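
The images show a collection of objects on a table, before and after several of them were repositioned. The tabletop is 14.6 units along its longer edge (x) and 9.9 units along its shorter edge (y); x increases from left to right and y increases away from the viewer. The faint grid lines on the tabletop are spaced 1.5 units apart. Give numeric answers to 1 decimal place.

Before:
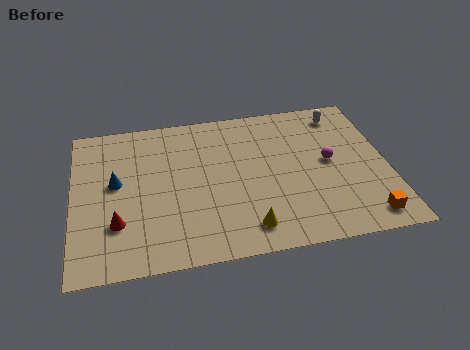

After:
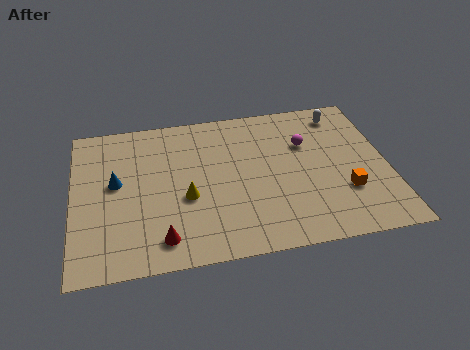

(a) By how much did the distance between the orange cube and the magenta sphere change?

-0.3

The distance was about 4.1 in the first image and 3.8 in the second, so they moved 0.3 units closer together.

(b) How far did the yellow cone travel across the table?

3.6

From (7.9, 1.6) to (5.2, 4.0), the yellow cone covered √(2.7² + 2.4²) ≈ 3.6 units.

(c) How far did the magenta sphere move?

1.7

The magenta sphere moved from about (11.9, 5.2) to (10.9, 6.6), a distance of √(1.0² + 1.4²) ≈ 1.7.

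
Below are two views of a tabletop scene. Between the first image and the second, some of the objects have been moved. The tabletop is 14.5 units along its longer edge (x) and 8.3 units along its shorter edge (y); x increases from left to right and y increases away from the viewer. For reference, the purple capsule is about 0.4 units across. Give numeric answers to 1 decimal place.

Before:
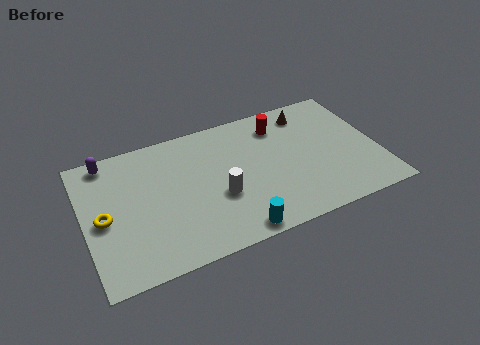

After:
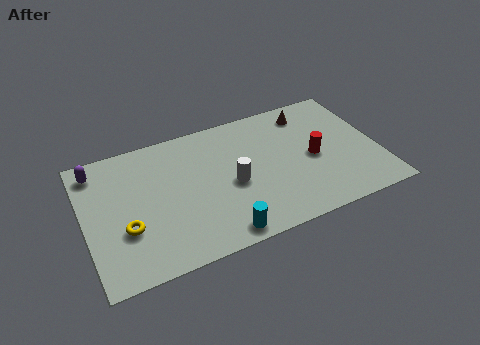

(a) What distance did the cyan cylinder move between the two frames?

0.7

The cyan cylinder moved from about (7.0, 0.8) to (6.3, 0.9), a distance of √(0.7² + 0.1²) ≈ 0.7.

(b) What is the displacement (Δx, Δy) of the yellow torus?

(1.0, -1.0)

The yellow torus started near (0.9, 3.9) and ended near (1.9, 2.9).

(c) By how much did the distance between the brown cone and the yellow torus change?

-0.6

Before: roughly 10.9 units apart; after: 10.3. That's 0.6 units closer together.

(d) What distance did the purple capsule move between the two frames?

0.7

The purple capsule moved from about (1.4, 7.4) to (0.8, 7.0), a distance of √(0.6² + 0.4²) ≈ 0.7.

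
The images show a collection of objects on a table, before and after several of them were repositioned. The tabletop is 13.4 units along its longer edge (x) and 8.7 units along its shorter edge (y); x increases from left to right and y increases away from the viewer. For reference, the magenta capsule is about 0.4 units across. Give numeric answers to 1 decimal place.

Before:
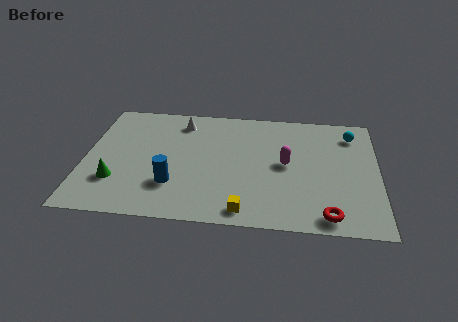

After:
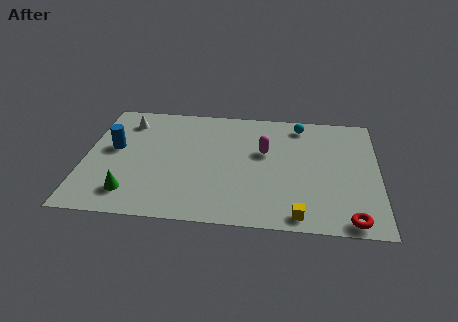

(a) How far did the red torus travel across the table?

1.0

The red torus was near (11.1, 1.0) before and (12.1, 0.8) after, so it travelled √(1.0² + 0.2²) ≈ 1.0 units.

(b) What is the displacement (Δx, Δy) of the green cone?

(0.7, -0.8)

The green cone started near (1.5, 2.5) and ended near (2.2, 1.7).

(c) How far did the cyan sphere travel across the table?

2.5

From (12.2, 7.0) to (9.8, 7.5), the cyan sphere covered √(2.4² + 0.5²) ≈ 2.5 units.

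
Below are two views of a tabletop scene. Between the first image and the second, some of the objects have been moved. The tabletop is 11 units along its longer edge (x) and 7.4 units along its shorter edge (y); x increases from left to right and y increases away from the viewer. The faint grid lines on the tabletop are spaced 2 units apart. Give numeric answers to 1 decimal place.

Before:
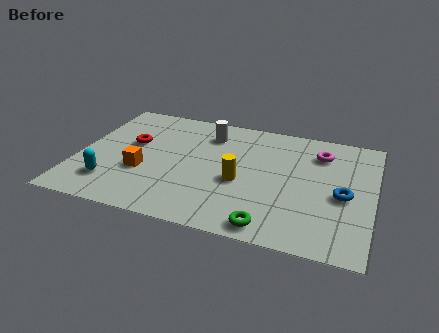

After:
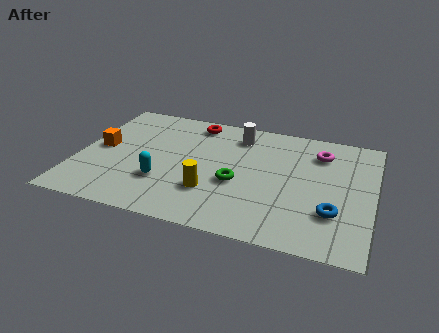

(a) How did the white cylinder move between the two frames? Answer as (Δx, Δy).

(1.1, 0.2)

The white cylinder started near (4.7, 5.8) and ended near (5.8, 6.0).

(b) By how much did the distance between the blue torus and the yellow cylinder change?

+0.7

Before: roughly 3.8 units apart; after: 4.5. That's 0.7 units further apart.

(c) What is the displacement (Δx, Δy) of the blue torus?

(-0.3, -1.1)

From the two frames, the blue torus sits at roughly (9.9, 3.3) before and (9.6, 2.2) after.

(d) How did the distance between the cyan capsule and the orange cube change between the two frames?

+1.4

Before: roughly 1.5 units apart; after: 2.9. That's 1.4 units further apart.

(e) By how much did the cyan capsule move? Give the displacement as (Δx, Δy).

(1.9, 0.6)

The cyan capsule was at about (1.4, 1.7) and moved to about (3.3, 2.3).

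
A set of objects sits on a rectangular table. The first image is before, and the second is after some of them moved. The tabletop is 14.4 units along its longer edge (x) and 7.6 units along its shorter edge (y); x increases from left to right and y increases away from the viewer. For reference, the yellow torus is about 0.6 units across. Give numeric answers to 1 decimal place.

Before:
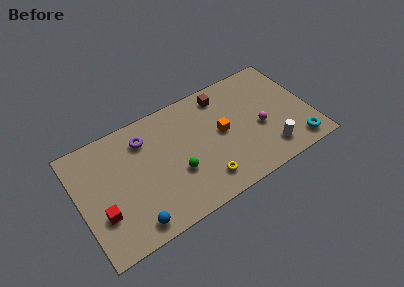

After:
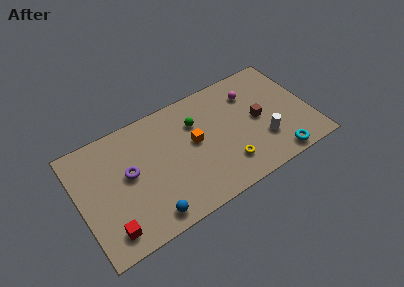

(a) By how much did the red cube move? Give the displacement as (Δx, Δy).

(0.3, -1.2)

From the two frames, the red cube sits at roughly (1.2, 2.5) before and (1.5, 1.3) after.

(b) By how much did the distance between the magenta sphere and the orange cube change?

+1.7

They were about 2.4 units apart before and 4.1 after — 1.7 units further apart.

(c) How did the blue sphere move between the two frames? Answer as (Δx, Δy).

(1.0, 0.0)

From the two frames, the blue sphere sits at roughly (2.9, 1.0) before and (3.9, 1.0) after.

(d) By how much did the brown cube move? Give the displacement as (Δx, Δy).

(1.9, -2.6)

From the two frames, the brown cube sits at roughly (9.3, 6.4) before and (11.2, 3.8) after.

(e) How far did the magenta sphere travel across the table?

2.5

The magenta sphere moved from about (11.2, 3.2) to (11.0, 5.7), a distance of √(0.2² + 2.5²) ≈ 2.5.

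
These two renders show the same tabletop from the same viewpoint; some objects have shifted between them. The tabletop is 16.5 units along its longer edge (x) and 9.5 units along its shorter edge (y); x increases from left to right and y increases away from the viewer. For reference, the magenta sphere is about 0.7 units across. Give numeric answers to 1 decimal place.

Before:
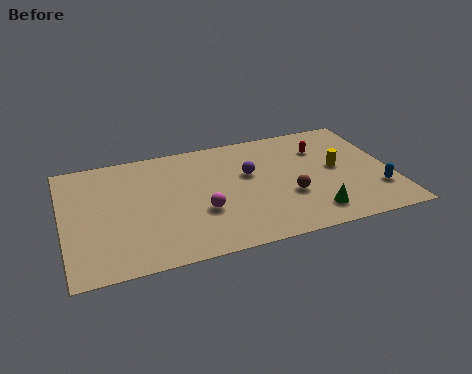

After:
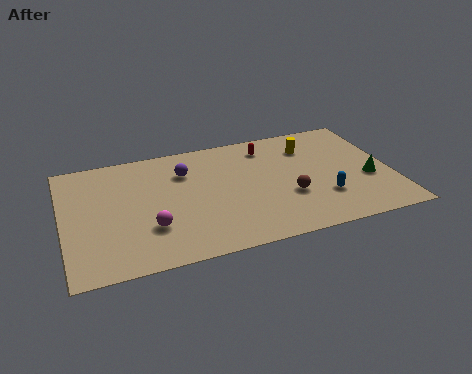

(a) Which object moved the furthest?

the green cone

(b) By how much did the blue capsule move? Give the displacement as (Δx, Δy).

(-2.7, 0.2)

The blue capsule started near (15.6, 2.6) and ended near (12.9, 2.8).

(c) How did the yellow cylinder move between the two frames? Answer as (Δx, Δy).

(-1.2, 2.2)

From the two frames, the yellow cylinder sits at roughly (13.8, 5.0) before and (12.6, 7.2) after.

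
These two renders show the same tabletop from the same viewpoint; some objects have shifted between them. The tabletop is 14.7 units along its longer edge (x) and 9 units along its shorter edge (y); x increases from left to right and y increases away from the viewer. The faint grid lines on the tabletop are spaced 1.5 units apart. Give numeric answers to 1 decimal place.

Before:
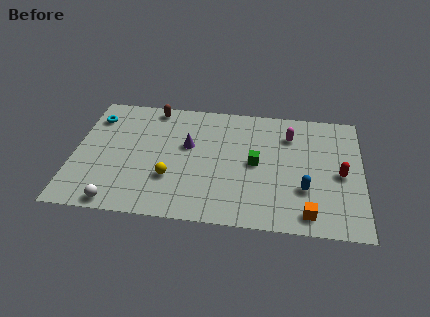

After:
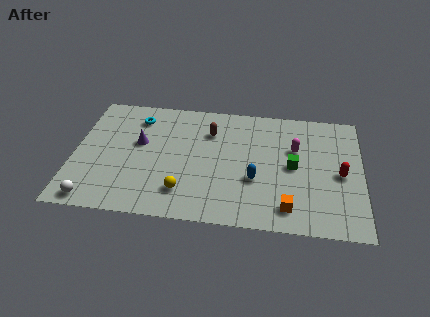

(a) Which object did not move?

the red capsule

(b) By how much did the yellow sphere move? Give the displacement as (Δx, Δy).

(0.7, -0.9)

From the two frames, the yellow sphere sits at roughly (5.0, 2.9) before and (5.7, 2.0) after.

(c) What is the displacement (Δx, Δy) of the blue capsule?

(-2.5, 0.4)

From the two frames, the blue capsule sits at roughly (11.8, 2.9) before and (9.3, 3.3) after.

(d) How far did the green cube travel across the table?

1.9

The green cube moved from about (9.3, 4.5) to (11.2, 4.5), a distance of √(1.9² + 0.0²) ≈ 1.9.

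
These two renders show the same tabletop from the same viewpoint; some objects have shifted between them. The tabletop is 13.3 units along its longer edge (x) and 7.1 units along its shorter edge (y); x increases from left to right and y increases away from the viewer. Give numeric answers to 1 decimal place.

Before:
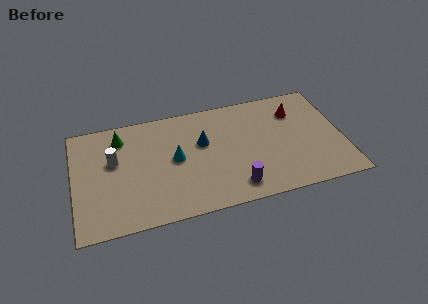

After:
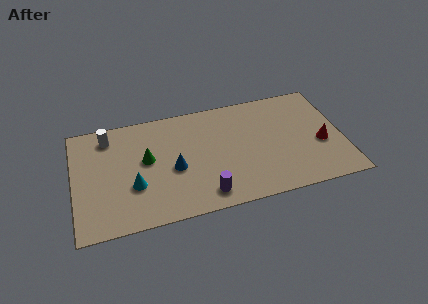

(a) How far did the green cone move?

2.1

The green cone moved from about (2.4, 5.7) to (3.6, 4.0), a distance of √(1.2² + 1.7²) ≈ 2.1.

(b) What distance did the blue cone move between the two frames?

2.0

The blue cone was near (6.4, 4.4) before and (4.9, 3.1) after, so it travelled √(1.5² + 1.3²) ≈ 2.0 units.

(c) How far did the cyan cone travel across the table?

2.4

The cyan cone moved from about (5.0, 3.7) to (2.9, 2.5), a distance of √(2.1² + 1.2²) ≈ 2.4.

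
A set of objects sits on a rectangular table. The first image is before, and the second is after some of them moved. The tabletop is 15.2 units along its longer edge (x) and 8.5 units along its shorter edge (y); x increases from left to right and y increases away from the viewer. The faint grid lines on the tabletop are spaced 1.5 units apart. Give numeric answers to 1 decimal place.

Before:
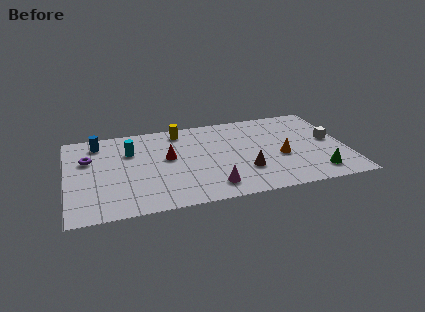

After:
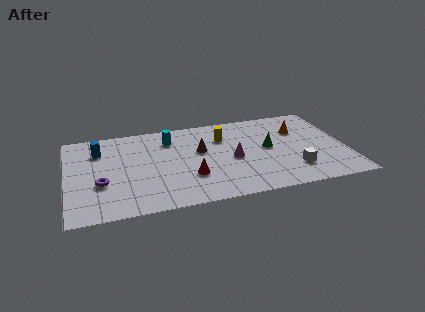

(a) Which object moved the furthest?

the green cone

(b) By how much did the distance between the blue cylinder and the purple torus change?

+1.6

Before: roughly 1.6 units apart; after: 3.2. That's 1.6 units further apart.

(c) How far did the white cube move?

3.3

From (14.4, 4.5) to (12.2, 2.1), the white cube covered √(2.2² + 2.4²) ≈ 3.3 units.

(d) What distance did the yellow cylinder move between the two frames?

2.6

The yellow cylinder was near (6.3, 7.3) before and (8.6, 6.1) after, so it travelled √(2.3² + 1.2²) ≈ 2.6 units.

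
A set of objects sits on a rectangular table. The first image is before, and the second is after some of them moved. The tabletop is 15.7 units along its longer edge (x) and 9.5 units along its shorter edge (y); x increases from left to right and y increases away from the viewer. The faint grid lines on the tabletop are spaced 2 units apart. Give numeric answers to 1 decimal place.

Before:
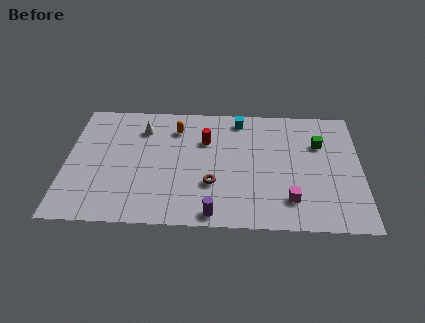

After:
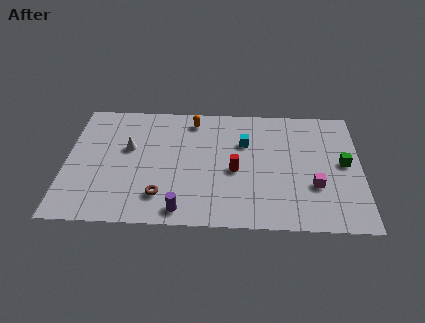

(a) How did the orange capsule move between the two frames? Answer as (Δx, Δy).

(0.9, 0.7)

The orange capsule started near (5.8, 7.4) and ended near (6.7, 8.1).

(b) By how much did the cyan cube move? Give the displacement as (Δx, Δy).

(0.3, -1.9)

From the two frames, the cyan cube sits at roughly (9.2, 8.3) before and (9.5, 6.4) after.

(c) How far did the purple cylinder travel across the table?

1.7

The purple cylinder moved from about (7.9, 0.9) to (6.2, 1.1), a distance of √(1.7² + 0.2²) ≈ 1.7.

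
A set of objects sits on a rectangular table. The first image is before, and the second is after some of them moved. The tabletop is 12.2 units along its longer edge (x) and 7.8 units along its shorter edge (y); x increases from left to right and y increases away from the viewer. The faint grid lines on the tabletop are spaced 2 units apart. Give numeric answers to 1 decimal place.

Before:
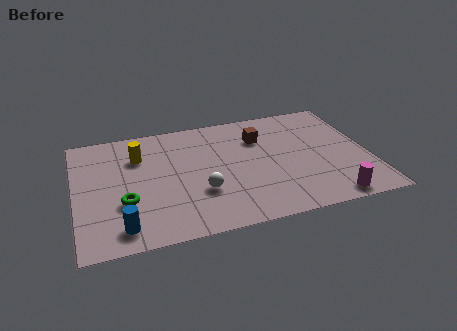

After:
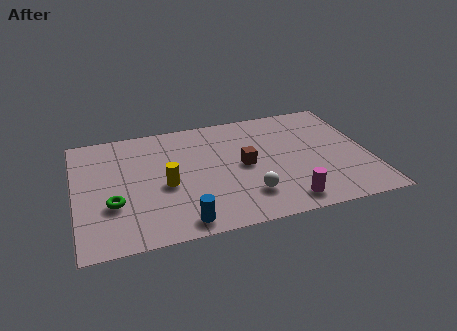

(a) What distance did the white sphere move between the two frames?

2.0

From (5.1, 2.6) to (7.0, 1.9), the white sphere covered √(1.9² + 0.7²) ≈ 2.0 units.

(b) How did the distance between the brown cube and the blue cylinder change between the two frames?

-3.3

They were about 7.4 units apart before and 4.1 after — 3.3 units closer together.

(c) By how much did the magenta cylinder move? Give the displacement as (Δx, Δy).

(-1.8, 0.3)

The magenta cylinder was at about (10.3, 0.8) and moved to about (8.5, 1.1).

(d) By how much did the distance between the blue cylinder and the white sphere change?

-0.6

The distance was about 3.6 in the first image and 3.0 in the second, so they moved 0.6 units closer together.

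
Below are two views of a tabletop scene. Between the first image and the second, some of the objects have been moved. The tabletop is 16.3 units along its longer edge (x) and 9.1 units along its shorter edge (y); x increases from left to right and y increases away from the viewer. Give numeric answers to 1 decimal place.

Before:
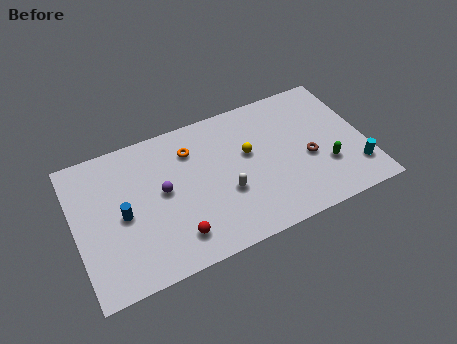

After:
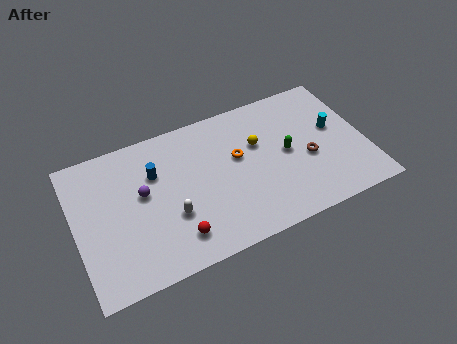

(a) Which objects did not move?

the brown torus and the red sphere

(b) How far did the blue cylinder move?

2.8

From (2.6, 4.3) to (4.6, 6.2), the blue cylinder covered √(2.0² + 1.9²) ≈ 2.8 units.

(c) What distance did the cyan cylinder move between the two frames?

3.2

The cyan cylinder moved from about (15.5, 2.1) to (14.7, 5.2), a distance of √(0.8² + 3.1²) ≈ 3.2.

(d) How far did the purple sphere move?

1.1

From (4.9, 4.9) to (3.8, 5.2), the purple sphere covered √(1.1² + 0.3²) ≈ 1.1 units.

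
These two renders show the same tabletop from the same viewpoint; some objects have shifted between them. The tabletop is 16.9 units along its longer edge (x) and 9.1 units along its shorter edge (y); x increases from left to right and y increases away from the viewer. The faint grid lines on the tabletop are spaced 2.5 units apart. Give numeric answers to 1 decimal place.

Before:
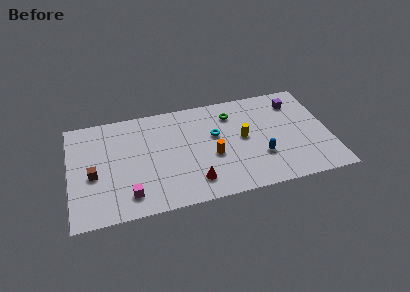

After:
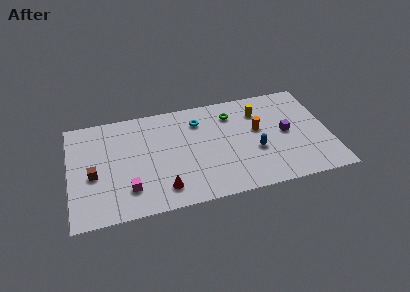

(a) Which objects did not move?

the brown cube and the green torus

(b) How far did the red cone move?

2.0

The red cone was near (7.9, 1.8) before and (5.9, 1.7) after, so it travelled √(2.0² + 0.1²) ≈ 2.0 units.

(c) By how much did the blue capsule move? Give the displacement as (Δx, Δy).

(-0.3, 0.6)

The blue capsule started near (12.3, 2.9) and ended near (12.0, 3.5).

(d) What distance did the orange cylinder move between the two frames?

3.5

The orange cylinder was near (9.2, 3.7) before and (12.3, 5.3) after, so it travelled √(3.1² + 1.6²) ≈ 3.5 units.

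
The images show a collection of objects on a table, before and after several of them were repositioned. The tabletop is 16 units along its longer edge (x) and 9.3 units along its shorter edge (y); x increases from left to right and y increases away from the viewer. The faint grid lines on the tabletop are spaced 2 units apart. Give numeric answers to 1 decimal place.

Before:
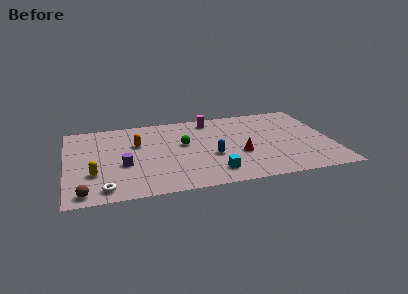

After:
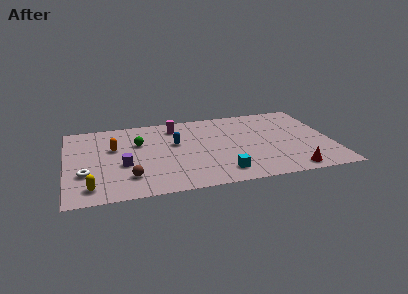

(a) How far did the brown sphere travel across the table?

3.0

From (1.0, 1.0) to (3.7, 2.2), the brown sphere covered √(2.7² + 1.2²) ≈ 3.0 units.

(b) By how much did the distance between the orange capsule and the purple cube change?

-0.3

Before: roughly 2.5 units apart; after: 2.2. That's 0.3 units closer together.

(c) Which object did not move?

the purple cube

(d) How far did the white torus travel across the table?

2.2

From (2.2, 1.2) to (1.1, 3.1), the white torus covered √(1.1² + 1.9²) ≈ 2.2 units.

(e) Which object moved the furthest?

the red cone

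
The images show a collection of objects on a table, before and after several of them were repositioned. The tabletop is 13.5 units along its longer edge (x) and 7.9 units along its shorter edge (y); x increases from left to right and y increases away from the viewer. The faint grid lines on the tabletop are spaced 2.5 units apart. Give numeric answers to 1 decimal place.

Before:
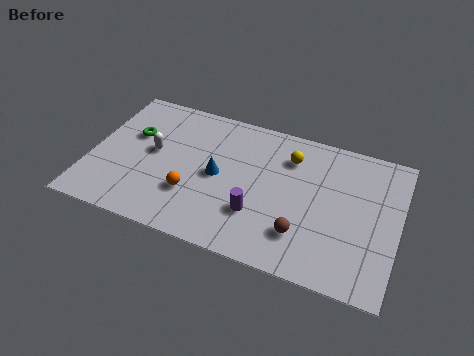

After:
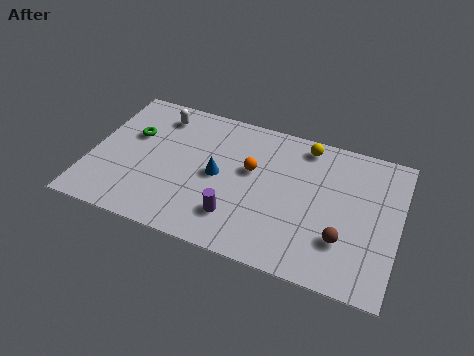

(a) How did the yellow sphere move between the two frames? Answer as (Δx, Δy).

(0.6, 0.9)

From the two frames, the yellow sphere sits at roughly (8.6, 6.0) before and (9.2, 6.9) after.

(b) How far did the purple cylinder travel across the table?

1.0

From (7.5, 2.4) to (6.6, 1.9), the purple cylinder covered √(0.9² + 0.5²) ≈ 1.0 units.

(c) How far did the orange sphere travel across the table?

3.3

The orange sphere moved from about (4.6, 2.5) to (7.0, 4.7), a distance of √(2.4² + 2.2²) ≈ 3.3.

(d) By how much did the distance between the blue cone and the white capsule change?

+1.0

They were about 2.9 units apart before and 3.9 after — 1.0 units further apart.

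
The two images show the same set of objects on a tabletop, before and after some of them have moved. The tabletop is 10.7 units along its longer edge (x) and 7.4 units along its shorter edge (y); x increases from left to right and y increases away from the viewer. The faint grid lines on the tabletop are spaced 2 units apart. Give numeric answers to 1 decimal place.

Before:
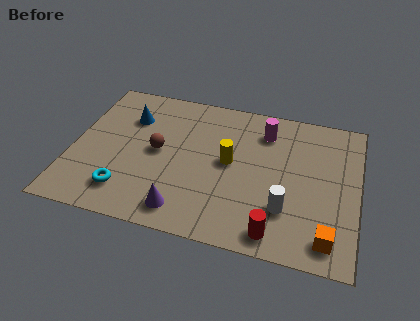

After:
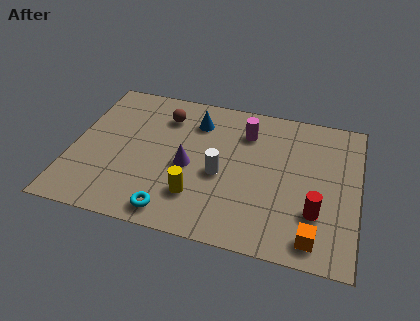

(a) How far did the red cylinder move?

1.9

The red cylinder moved from about (7.8, 0.9) to (9.2, 2.2), a distance of √(1.4² + 1.3²) ≈ 1.9.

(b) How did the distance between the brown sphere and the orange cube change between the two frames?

+0.5

The distance was about 7.0 in the first image and 7.5 in the second, so they moved 0.5 units further apart.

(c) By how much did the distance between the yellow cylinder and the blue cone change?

-0.3

Before: roughly 4.1 units apart; after: 3.8. That's 0.3 units closer together.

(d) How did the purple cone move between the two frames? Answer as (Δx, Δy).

(0.0, 2.2)

The purple cone started near (4.4, 1.1) and ended near (4.4, 3.3).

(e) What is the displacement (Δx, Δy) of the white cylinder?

(-2.5, 1.1)

The white cylinder was at about (8.1, 2.1) and moved to about (5.6, 3.2).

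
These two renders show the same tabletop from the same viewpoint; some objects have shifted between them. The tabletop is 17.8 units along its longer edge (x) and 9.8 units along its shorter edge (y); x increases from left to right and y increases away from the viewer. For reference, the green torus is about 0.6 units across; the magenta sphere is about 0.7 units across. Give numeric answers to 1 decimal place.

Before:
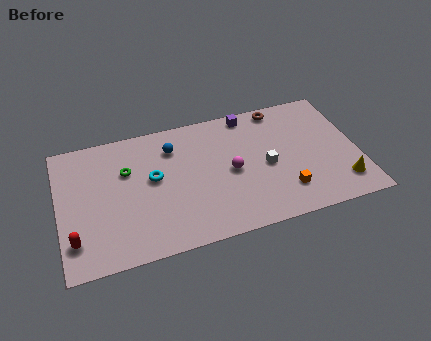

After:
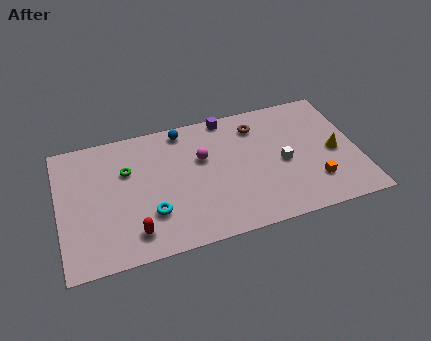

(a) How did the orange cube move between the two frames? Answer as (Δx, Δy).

(1.8, 0.2)

From the two frames, the orange cube sits at roughly (13.2, 2.3) before and (15.0, 2.5) after.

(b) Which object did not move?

the green torus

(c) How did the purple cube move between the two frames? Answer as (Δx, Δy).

(-1.3, 0.2)

The purple cube was at about (11.6, 8.8) and moved to about (10.3, 9.0).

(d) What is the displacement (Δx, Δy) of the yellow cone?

(-0.2, 2.5)

The yellow cone started near (16.6, 2.0) and ended near (16.4, 4.5).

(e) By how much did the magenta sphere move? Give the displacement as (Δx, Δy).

(-1.6, 1.5)

The magenta sphere was at about (10.2, 4.7) and moved to about (8.6, 6.2).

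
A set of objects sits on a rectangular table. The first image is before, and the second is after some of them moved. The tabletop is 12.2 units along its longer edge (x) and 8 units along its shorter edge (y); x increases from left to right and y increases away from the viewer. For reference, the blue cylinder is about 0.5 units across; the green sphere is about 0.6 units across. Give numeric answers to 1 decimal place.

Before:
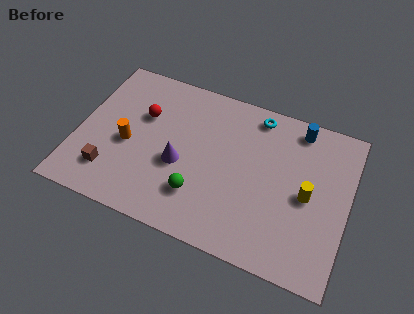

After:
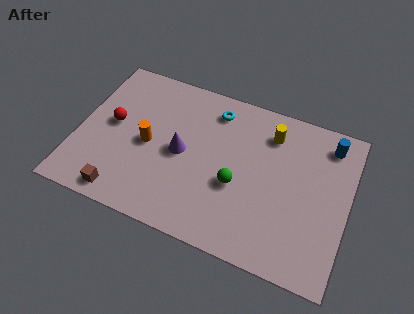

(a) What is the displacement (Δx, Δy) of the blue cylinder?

(1.4, -0.3)

From the two frames, the blue cylinder sits at roughly (9.7, 7.0) before and (11.1, 6.7) after.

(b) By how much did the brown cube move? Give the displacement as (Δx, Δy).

(0.7, -0.9)

The brown cube started near (1.7, 1.8) and ended near (2.4, 0.9).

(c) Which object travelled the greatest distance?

the yellow cylinder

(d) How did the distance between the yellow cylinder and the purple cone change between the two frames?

-1.2

Before: roughly 5.7 units apart; after: 4.5. That's 1.2 units closer together.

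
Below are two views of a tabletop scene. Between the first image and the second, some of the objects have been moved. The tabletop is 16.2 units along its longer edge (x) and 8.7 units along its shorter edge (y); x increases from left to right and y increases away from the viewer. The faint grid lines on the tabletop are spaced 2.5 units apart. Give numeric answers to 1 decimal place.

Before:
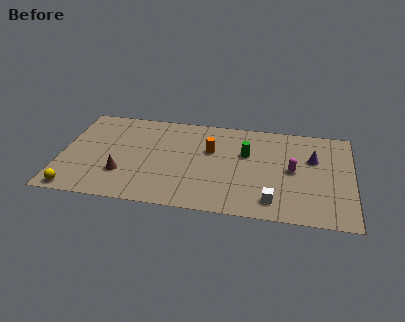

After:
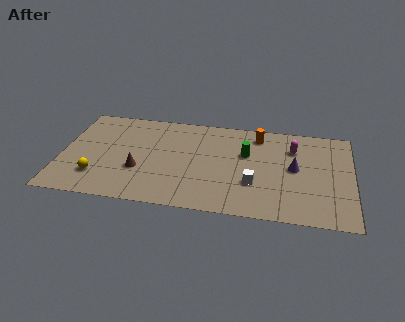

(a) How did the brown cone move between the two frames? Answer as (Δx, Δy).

(0.9, 0.5)

The brown cone started near (3.5, 2.6) and ended near (4.4, 3.1).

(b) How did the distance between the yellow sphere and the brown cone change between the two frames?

-0.6

They were about 3.1 units apart before and 2.5 after — 0.6 units closer together.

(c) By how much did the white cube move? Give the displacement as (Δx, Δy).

(-1.1, 1.4)

From the two frames, the white cube sits at roughly (11.9, 1.5) before and (10.8, 2.9) after.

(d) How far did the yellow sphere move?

1.8

The yellow sphere moved from about (1.0, 0.8) to (2.1, 2.2), a distance of √(1.1² + 1.4²) ≈ 1.8.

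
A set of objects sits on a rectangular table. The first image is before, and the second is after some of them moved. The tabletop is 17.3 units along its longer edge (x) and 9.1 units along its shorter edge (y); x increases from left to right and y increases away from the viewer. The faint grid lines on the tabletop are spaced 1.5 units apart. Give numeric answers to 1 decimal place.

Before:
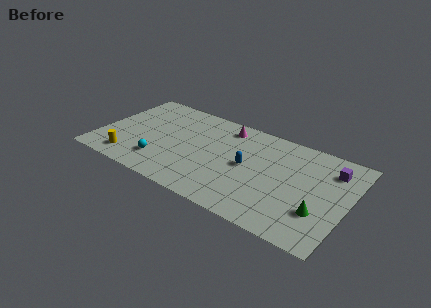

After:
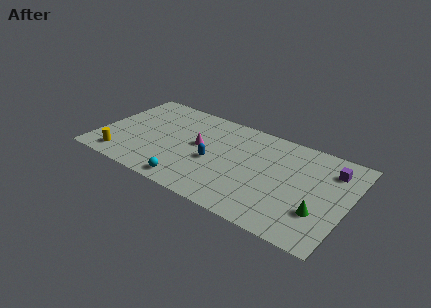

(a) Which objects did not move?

the purple cube and the green cone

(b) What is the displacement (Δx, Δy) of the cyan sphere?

(2.3, -1.1)

The cyan sphere was at about (4.6, 2.2) and moved to about (6.9, 1.1).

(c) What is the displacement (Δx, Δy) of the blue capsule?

(-2.3, -0.7)

The blue capsule was at about (10.4, 4.6) and moved to about (8.1, 3.9).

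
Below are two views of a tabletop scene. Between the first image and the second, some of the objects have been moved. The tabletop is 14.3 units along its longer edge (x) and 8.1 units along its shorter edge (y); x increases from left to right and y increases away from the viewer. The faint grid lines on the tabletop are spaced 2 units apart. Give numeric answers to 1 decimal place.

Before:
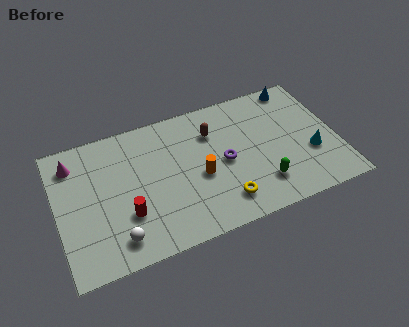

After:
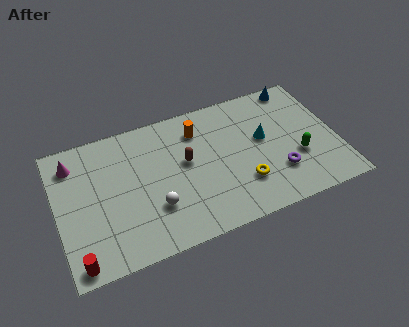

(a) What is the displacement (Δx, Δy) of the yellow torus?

(1.1, 0.7)

The yellow torus started near (8.2, 1.6) and ended near (9.3, 2.3).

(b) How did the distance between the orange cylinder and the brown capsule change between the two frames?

-0.7

They were about 2.6 units apart before and 1.9 after — 0.7 units closer together.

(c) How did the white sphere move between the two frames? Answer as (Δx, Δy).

(2.0, 1.1)

From the two frames, the white sphere sits at roughly (2.8, 1.4) before and (4.8, 2.5) after.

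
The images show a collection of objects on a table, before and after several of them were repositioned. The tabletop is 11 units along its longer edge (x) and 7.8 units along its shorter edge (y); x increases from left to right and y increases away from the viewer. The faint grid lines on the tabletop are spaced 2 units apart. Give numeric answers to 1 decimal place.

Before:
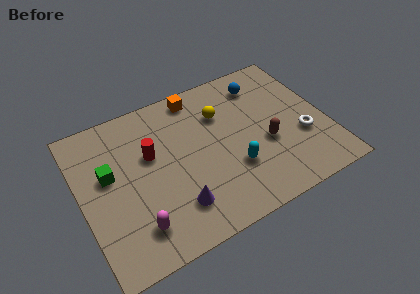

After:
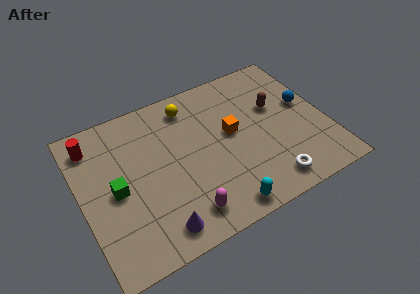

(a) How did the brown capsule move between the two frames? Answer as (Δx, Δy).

(0.7, 1.7)

From the two frames, the brown capsule sits at roughly (8.2, 3.1) before and (8.9, 4.8) after.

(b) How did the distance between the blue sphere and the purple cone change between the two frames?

+1.5

They were about 6.4 units apart before and 7.9 after — 1.5 units further apart.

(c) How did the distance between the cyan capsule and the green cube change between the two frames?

-0.5

The distance was about 5.7 in the first image and 5.2 in the second, so they moved 0.5 units closer together.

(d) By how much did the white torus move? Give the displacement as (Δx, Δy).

(-1.8, -1.7)

The white torus started near (9.8, 2.8) and ended near (8.0, 1.1).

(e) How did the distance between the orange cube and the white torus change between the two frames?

-2.5

Before: roughly 5.9 units apart; after: 3.4. That's 2.5 units closer together.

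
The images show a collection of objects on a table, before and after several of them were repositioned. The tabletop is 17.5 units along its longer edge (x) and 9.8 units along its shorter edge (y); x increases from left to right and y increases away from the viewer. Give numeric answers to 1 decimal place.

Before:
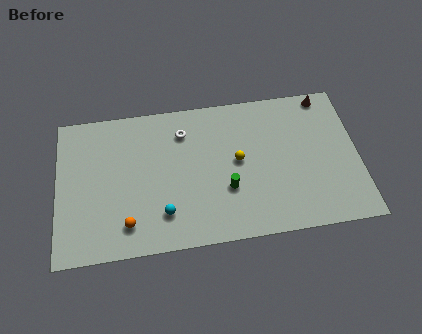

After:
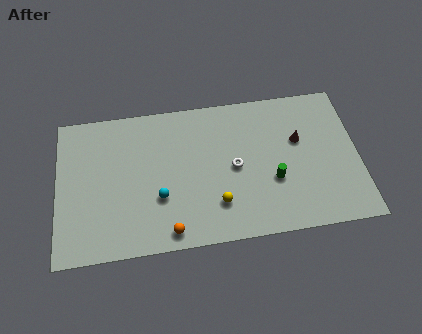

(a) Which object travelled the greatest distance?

the white torus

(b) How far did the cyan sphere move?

1.1

From (6.1, 2.3) to (5.9, 3.4), the cyan sphere covered √(0.2² + 1.1²) ≈ 1.1 units.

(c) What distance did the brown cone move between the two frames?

3.3

The brown cone moved from about (15.8, 8.9) to (14.1, 6.1), a distance of √(1.7² + 2.8²) ≈ 3.3.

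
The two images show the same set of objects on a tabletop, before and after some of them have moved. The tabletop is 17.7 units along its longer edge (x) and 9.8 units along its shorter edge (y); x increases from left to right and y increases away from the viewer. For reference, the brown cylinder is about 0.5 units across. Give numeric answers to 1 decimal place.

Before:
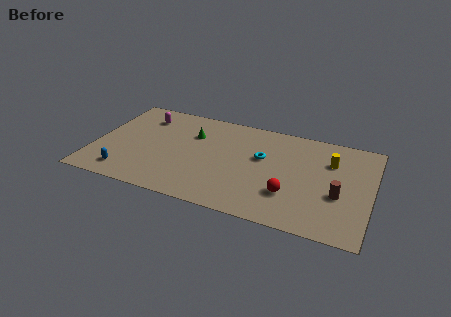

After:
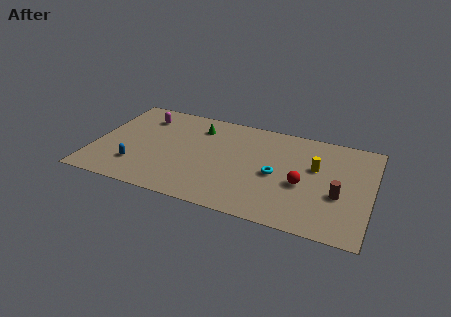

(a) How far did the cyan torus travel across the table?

1.7

The cyan torus moved from about (10.7, 5.9) to (11.7, 4.5), a distance of √(1.0² + 1.4²) ≈ 1.7.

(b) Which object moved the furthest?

the cyan torus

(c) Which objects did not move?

the magenta capsule and the brown cylinder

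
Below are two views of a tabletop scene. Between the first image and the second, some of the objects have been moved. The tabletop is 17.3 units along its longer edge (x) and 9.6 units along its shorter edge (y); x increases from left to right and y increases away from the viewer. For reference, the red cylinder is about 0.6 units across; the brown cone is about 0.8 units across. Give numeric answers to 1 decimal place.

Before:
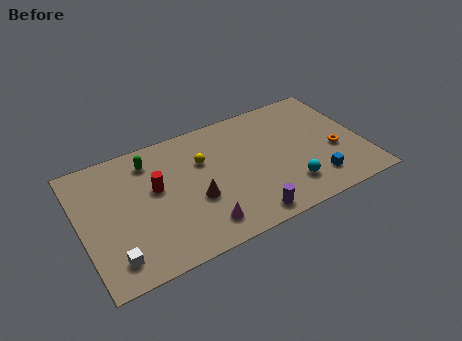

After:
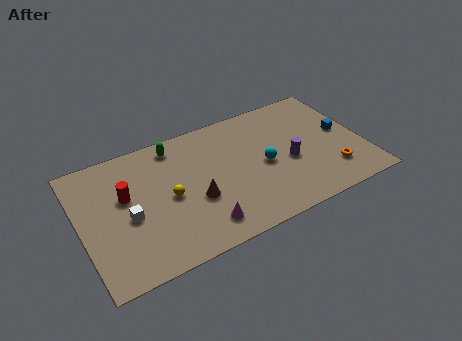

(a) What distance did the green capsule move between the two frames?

1.7

The green capsule was near (4.5, 7.8) before and (6.1, 8.3) after, so it travelled √(1.6² + 0.5²) ≈ 1.7 units.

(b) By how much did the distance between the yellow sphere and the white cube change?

-5.1

Before: roughly 7.6 units apart; after: 2.5. That's 5.1 units closer together.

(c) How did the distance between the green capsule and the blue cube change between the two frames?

-0.5

The distance was about 11.1 in the first image and 10.6 in the second, so they moved 0.5 units closer together.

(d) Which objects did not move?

the brown cone and the magenta cone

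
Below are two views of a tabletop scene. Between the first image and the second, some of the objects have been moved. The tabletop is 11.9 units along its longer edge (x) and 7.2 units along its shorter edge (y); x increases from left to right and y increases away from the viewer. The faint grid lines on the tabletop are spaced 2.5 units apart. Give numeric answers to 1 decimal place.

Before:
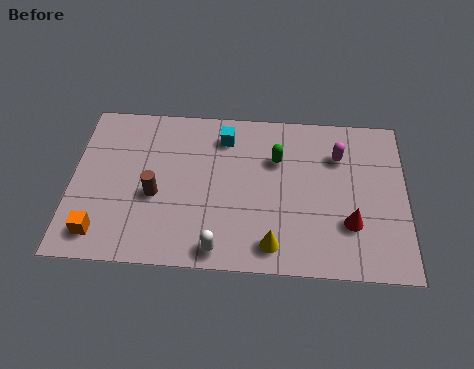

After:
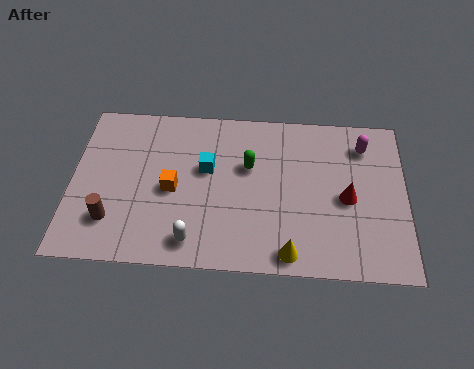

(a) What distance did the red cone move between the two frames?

1.1

From (9.9, 2.2) to (9.8, 3.3), the red cone covered √(0.1² + 1.1²) ≈ 1.1 units.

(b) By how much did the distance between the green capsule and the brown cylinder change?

+0.8

Before: roughly 4.7 units apart; after: 5.5. That's 0.8 units further apart.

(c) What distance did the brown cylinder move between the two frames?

1.9

From (3.0, 3.0) to (1.5, 1.8), the brown cylinder covered √(1.5² + 1.2²) ≈ 1.9 units.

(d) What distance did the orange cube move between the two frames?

3.3

The orange cube moved from about (1.1, 1.2) to (3.6, 3.3), a distance of √(2.5² + 2.1²) ≈ 3.3.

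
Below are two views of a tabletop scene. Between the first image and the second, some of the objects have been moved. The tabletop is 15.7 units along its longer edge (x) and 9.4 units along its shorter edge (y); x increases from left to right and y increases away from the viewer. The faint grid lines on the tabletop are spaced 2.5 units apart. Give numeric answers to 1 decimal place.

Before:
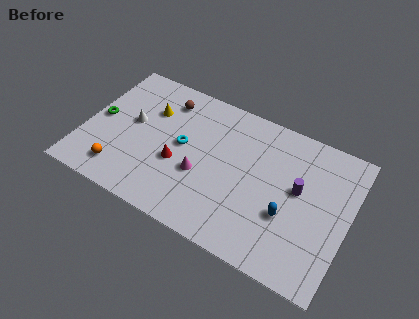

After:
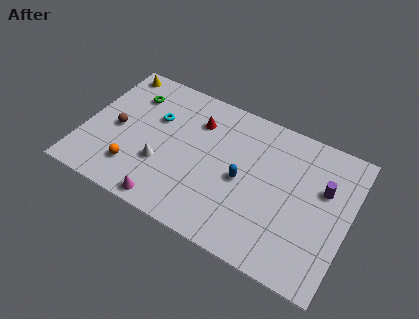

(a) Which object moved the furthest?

the brown sphere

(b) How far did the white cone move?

2.9

The white cone moved from about (2.7, 5.2) to (4.8, 3.2), a distance of √(2.1² + 2.0²) ≈ 2.9.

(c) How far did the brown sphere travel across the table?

4.1

The brown sphere moved from about (4.4, 7.6) to (1.9, 4.4), a distance of √(2.5² + 3.2²) ≈ 4.1.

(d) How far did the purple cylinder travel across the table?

1.6

The purple cylinder was near (12.7, 5.3) before and (14.1, 6.0) after, so it travelled √(1.4² + 0.7²) ≈ 1.6 units.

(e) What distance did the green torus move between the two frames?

2.9

The green torus moved from about (0.8, 4.7) to (2.4, 7.1), a distance of √(1.6² + 2.4²) ≈ 2.9.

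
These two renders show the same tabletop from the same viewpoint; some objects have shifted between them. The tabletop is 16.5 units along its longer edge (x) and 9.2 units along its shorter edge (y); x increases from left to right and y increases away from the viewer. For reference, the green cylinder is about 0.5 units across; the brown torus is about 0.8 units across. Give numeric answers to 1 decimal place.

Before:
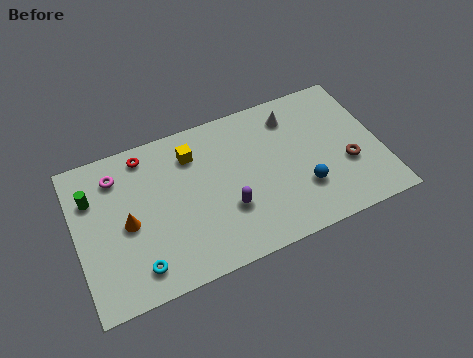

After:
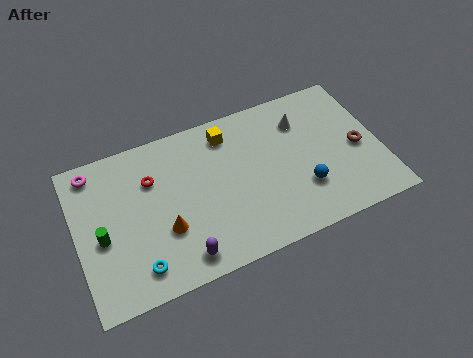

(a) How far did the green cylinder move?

2.5

From (1.0, 6.5) to (1.3, 4.0), the green cylinder covered √(0.3² + 2.5²) ≈ 2.5 units.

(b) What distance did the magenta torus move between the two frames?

1.4

The magenta torus moved from about (2.4, 7.3) to (1.2, 8.0), a distance of √(1.2² + 0.7²) ≈ 1.4.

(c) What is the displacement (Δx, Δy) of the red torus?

(0.2, -1.6)

The red torus was at about (4.0, 8.0) and moved to about (4.2, 6.4).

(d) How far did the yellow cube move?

2.1

From (6.5, 7.1) to (8.5, 7.6), the yellow cube covered √(2.0² + 0.5²) ≈ 2.1 units.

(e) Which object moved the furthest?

the purple capsule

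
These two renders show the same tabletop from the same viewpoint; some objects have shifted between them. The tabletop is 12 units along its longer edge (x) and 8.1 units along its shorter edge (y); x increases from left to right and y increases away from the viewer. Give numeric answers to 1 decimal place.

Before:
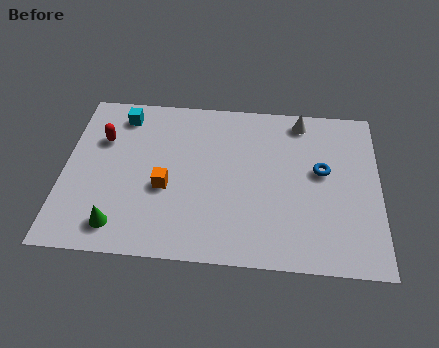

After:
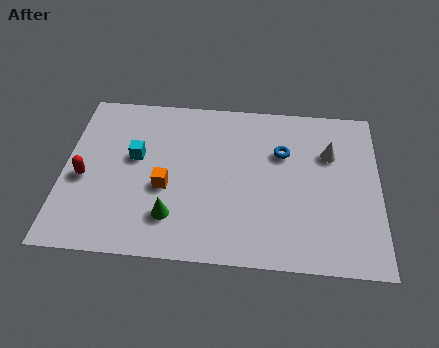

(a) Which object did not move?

the orange cube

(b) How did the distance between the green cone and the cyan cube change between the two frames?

-2.3

They were about 5.5 units apart before and 3.2 after — 2.3 units closer together.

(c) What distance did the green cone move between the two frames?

2.1

From (2.2, 1.3) to (4.2, 1.9), the green cone covered √(2.0² + 0.6²) ≈ 2.1 units.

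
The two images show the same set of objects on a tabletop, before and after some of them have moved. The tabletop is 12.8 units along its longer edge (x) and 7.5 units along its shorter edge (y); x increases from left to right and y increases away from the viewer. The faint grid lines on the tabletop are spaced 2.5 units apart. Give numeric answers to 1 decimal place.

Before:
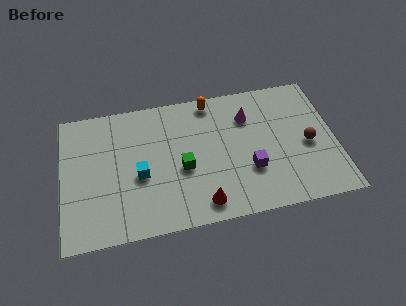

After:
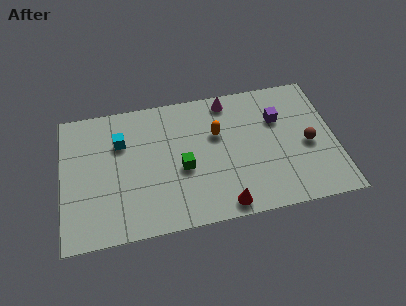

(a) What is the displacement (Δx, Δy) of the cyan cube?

(-0.8, 2.0)

The cyan cube was at about (3.6, 3.2) and moved to about (2.8, 5.2).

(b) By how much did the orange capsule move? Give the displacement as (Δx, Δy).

(0.2, -1.9)

The orange capsule started near (7.1, 6.7) and ended near (7.3, 4.8).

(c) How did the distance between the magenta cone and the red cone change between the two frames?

+0.8

Before: roughly 5.0 units apart; after: 5.8. That's 0.8 units further apart.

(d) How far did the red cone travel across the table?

1.0

The red cone moved from about (6.4, 1.1) to (7.4, 0.8), a distance of √(1.0² + 0.3²) ≈ 1.0.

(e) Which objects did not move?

the green cube and the brown sphere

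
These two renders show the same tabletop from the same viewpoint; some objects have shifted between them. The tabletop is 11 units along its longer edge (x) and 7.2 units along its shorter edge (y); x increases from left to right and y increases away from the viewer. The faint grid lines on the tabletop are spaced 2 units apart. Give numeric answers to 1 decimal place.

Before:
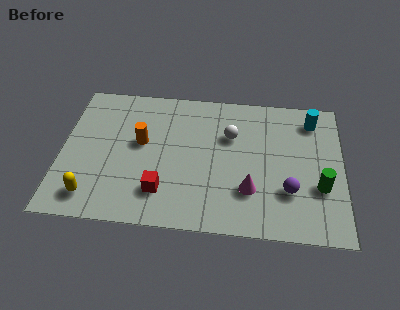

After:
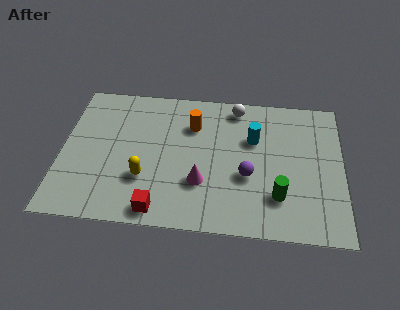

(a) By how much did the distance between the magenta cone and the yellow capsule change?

-4.0

Before: roughly 6.2 units apart; after: 2.2. That's 4.0 units closer together.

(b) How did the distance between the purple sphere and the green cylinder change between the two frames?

+0.3

The distance was about 1.2 in the first image and 1.5 in the second, so they moved 0.3 units further apart.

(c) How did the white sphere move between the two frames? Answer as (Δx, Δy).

(0.2, 1.5)

From the two frames, the white sphere sits at roughly (6.6, 4.8) before and (6.8, 6.3) after.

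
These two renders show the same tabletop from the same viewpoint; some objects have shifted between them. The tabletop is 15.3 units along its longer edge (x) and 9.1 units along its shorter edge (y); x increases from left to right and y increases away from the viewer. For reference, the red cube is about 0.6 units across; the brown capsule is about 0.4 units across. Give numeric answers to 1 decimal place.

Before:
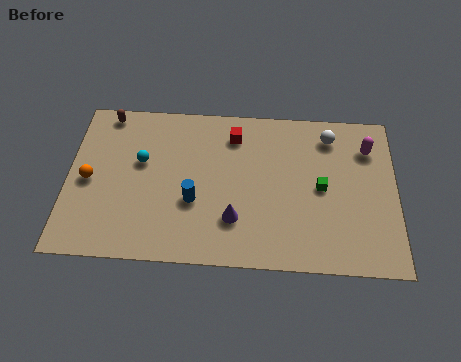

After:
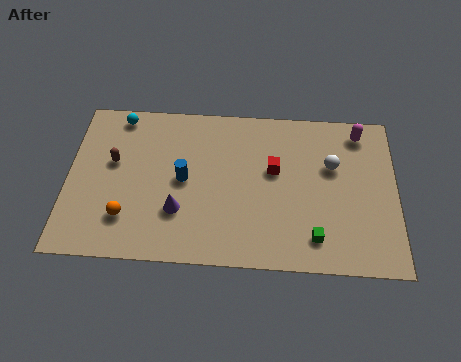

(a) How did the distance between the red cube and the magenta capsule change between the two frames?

-1.6

The distance was about 6.3 in the first image and 4.7 in the second, so they moved 1.6 units closer together.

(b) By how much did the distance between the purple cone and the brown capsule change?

-4.3

They were about 8.3 units apart before and 4.0 after — 4.3 units closer together.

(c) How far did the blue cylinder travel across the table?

1.3

The blue cylinder was near (5.9, 3.4) before and (5.4, 4.6) after, so it travelled √(0.5² + 1.2²) ≈ 1.3 units.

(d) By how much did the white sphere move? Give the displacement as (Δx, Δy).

(0.1, -1.7)

The white sphere started near (12.2, 7.5) and ended near (12.3, 5.8).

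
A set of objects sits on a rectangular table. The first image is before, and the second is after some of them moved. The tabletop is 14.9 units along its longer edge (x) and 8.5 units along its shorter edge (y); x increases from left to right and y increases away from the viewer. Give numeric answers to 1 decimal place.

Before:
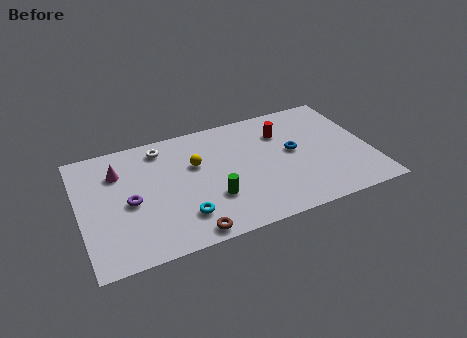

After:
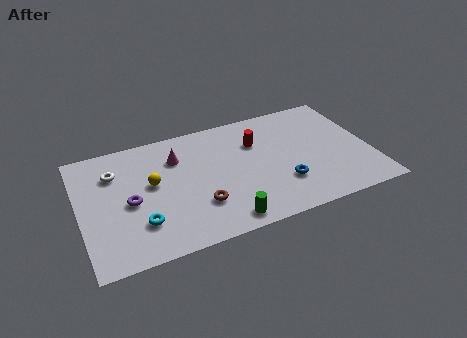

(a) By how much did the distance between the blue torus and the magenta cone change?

-2.7

Before: roughly 9.0 units apart; after: 6.3. That's 2.7 units closer together.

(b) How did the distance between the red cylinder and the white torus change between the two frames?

+1.0

They were about 6.3 units apart before and 7.3 after — 1.0 units further apart.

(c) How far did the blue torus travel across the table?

2.2

The blue torus was near (11.0, 4.6) before and (10.2, 2.5) after, so it travelled √(0.8² + 2.1²) ≈ 2.2 units.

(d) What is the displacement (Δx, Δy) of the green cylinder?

(0.4, -1.7)

The green cylinder was at about (6.6, 2.7) and moved to about (7.0, 1.0).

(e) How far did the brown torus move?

1.8

From (5.2, 0.8) to (5.9, 2.5), the brown torus covered √(0.7² + 1.7²) ≈ 1.8 units.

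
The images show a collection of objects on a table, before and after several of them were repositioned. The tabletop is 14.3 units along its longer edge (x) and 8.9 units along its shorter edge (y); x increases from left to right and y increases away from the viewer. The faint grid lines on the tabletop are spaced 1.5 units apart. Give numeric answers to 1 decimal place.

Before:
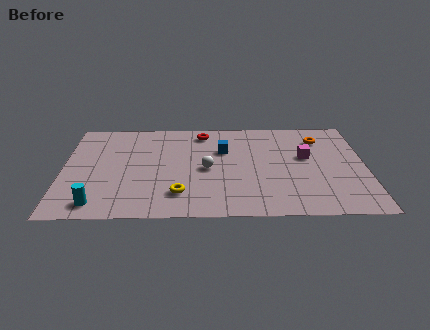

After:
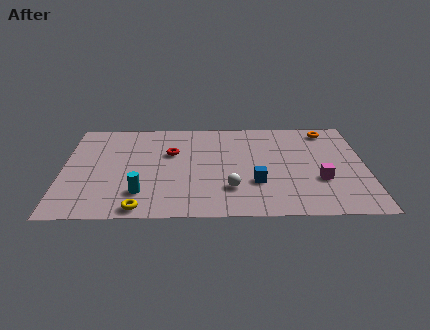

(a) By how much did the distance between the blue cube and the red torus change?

+2.9

The distance was about 2.0 in the first image and 4.9 in the second, so they moved 2.9 units further apart.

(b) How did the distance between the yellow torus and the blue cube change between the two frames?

+1.4

The distance was about 4.4 in the first image and 5.8 in the second, so they moved 1.4 units further apart.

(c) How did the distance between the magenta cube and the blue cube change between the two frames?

-1.0

Before: roughly 4.0 units apart; after: 3.0. That's 1.0 units closer together.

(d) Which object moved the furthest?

the blue cube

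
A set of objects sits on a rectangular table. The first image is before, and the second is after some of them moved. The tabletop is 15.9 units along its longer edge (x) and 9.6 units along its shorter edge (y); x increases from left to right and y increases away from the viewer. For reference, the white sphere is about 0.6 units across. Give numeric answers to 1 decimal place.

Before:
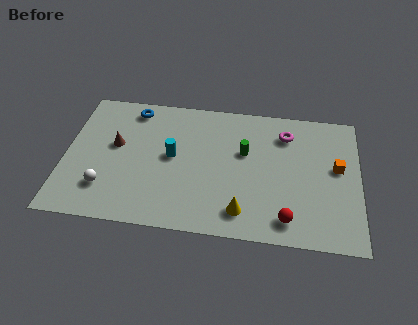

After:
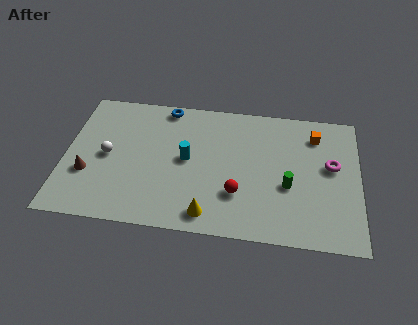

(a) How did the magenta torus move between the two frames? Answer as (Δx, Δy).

(2.5, -2.0)

From the two frames, the magenta torus sits at roughly (11.9, 7.5) before and (14.4, 5.5) after.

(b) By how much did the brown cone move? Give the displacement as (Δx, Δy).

(-1.4, -2.2)

The brown cone started near (2.7, 5.5) and ended near (1.3, 3.3).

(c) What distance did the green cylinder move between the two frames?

3.2

The green cylinder was near (9.7, 5.9) before and (12.1, 3.8) after, so it travelled √(2.4² + 2.1²) ≈ 3.2 units.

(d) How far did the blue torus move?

1.8

From (3.5, 8.3) to (5.3, 8.7), the blue torus covered √(1.8² + 0.4²) ≈ 1.8 units.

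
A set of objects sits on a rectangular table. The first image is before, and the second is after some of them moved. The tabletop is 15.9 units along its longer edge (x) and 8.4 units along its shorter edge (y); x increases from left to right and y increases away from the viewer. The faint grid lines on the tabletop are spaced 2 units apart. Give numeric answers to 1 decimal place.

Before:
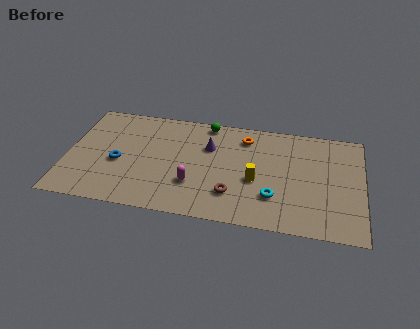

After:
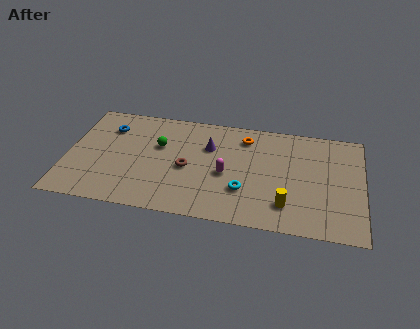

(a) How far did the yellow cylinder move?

2.3

The yellow cylinder moved from about (10.2, 3.5) to (11.9, 1.9), a distance of √(1.7² + 1.6²) ≈ 2.3.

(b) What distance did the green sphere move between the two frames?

3.4

The green sphere was near (7.4, 7.6) before and (4.9, 5.3) after, so it travelled √(2.5² + 2.3²) ≈ 3.4 units.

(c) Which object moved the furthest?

the green sphere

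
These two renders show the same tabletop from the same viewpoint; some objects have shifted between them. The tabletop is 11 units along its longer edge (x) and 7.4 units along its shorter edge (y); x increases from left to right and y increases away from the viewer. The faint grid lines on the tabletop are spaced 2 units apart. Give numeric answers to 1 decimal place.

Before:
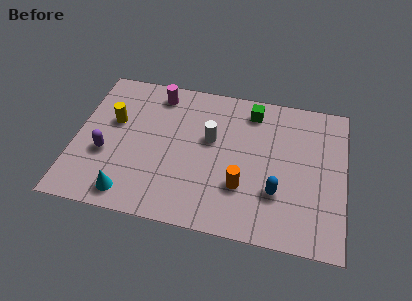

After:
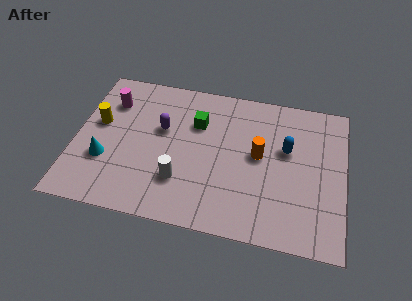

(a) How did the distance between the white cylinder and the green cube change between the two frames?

+0.6

They were about 2.4 units apart before and 3.0 after — 0.6 units further apart.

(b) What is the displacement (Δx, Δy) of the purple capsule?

(2.2, 1.7)

The purple capsule was at about (1.3, 2.8) and moved to about (3.5, 4.5).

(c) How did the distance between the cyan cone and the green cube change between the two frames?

-2.6

They were about 7.0 units apart before and 4.4 after — 2.6 units closer together.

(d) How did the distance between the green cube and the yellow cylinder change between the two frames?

-1.8

Before: roughly 5.9 units apart; after: 4.1. That's 1.8 units closer together.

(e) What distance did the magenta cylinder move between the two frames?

2.1

The magenta cylinder moved from about (3.2, 6.3) to (1.3, 5.5), a distance of √(1.9² + 0.8²) ≈ 2.1.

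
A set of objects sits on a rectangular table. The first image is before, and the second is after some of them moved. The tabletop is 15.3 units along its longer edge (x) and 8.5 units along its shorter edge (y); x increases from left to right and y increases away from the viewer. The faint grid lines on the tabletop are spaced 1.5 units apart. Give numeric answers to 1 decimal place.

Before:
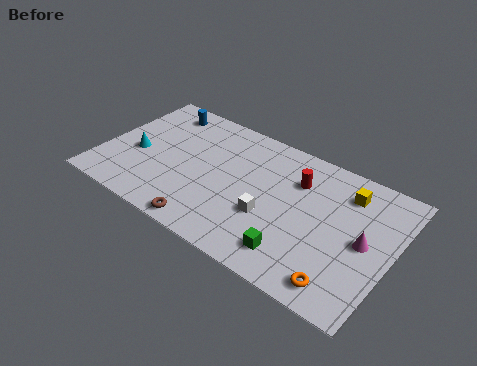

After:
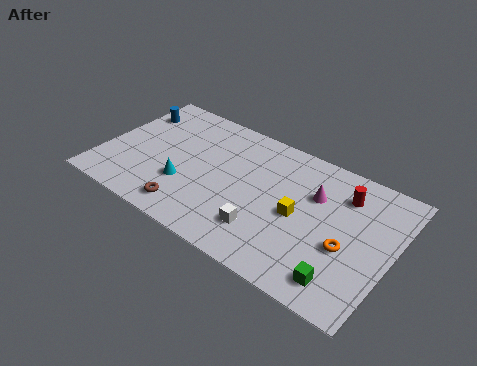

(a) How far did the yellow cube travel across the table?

3.4

From (12.6, 6.7) to (10.5, 4.0), the yellow cube covered √(2.1² + 2.7²) ≈ 3.4 units.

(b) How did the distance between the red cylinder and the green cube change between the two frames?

+0.6

The distance was about 4.5 in the first image and 5.1 in the second, so they moved 0.6 units further apart.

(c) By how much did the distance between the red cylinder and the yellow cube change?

+0.6

The distance was about 2.6 in the first image and 3.2 in the second, so they moved 0.6 units further apart.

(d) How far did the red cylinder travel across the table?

2.4

The red cylinder was near (10.1, 6.1) before and (12.5, 6.5) after, so it travelled √(2.4² + 0.4²) ≈ 2.4 units.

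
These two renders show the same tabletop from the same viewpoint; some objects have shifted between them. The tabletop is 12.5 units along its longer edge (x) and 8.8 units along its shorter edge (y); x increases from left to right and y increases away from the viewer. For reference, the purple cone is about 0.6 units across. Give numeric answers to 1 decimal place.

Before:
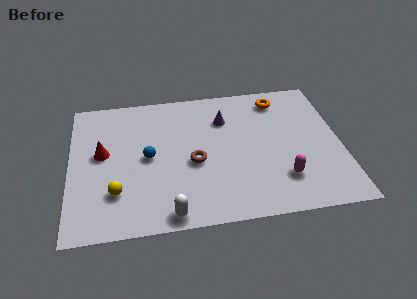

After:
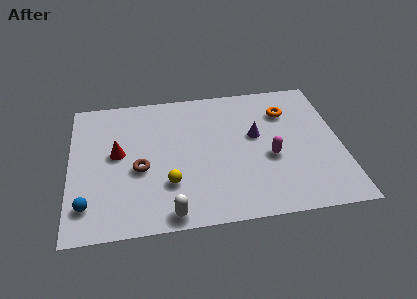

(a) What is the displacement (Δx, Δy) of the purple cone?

(1.4, -1.3)

The purple cone started near (7.2, 6.4) and ended near (8.6, 5.1).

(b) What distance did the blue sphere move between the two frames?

3.8

The blue sphere moved from about (3.6, 4.4) to (0.8, 1.8), a distance of √(2.8² + 2.6²) ≈ 3.8.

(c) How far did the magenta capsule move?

1.5

The magenta capsule moved from about (9.7, 2.2) to (9.2, 3.6), a distance of √(0.5² + 1.4²) ≈ 1.5.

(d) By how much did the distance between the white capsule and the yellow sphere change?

-1.1

The distance was about 2.9 in the first image and 1.8 in the second, so they moved 1.1 units closer together.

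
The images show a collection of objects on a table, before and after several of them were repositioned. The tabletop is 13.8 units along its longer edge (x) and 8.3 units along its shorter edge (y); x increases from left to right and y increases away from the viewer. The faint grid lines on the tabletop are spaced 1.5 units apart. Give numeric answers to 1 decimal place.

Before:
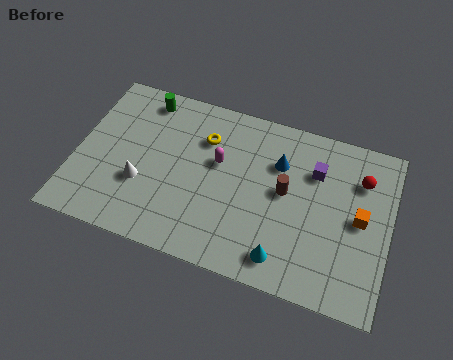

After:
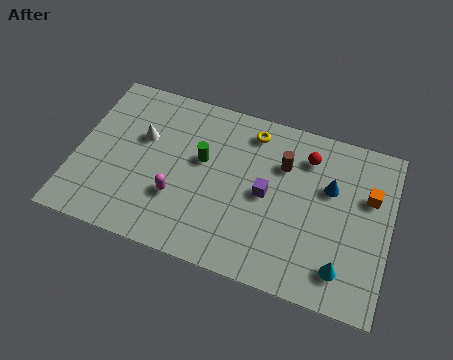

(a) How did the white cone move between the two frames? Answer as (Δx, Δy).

(-0.2, 2.3)

The white cone was at about (3.0, 2.9) and moved to about (2.8, 5.2).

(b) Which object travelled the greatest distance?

the green cylinder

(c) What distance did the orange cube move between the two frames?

1.2

The orange cube was near (12.5, 4.2) before and (12.8, 5.4) after, so it travelled √(0.3² + 1.2²) ≈ 1.2 units.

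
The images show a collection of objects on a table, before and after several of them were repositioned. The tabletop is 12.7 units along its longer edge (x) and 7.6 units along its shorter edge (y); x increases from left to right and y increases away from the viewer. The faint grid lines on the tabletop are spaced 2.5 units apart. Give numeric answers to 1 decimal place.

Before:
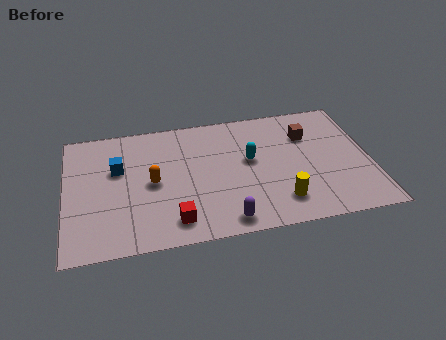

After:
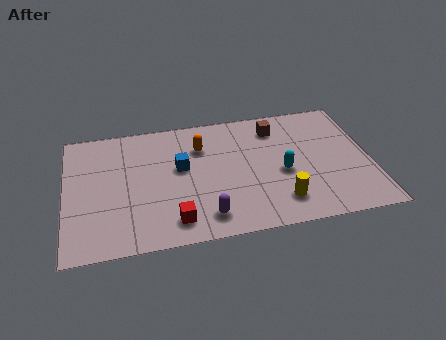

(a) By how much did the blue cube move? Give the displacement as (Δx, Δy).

(2.6, -0.4)

The blue cube started near (2.2, 4.8) and ended near (4.8, 4.4).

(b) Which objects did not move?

the yellow cylinder and the red cube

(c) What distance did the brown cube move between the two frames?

1.5

From (10.2, 5.4) to (8.9, 6.1), the brown cube covered √(1.3² + 0.7²) ≈ 1.5 units.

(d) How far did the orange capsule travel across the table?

2.8

The orange capsule was near (3.6, 3.7) before and (5.7, 5.5) after, so it travelled √(2.1² + 1.8²) ≈ 2.8 units.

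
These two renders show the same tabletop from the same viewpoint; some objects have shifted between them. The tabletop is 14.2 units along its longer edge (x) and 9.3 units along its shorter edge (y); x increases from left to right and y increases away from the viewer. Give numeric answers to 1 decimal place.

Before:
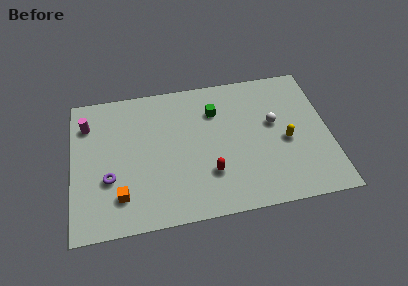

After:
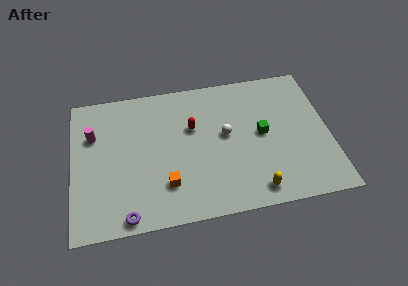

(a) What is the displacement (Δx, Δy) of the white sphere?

(-2.7, -0.3)

From the two frames, the white sphere sits at roughly (11.2, 5.4) before and (8.5, 5.1) after.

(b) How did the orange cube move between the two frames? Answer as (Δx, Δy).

(2.5, 0.3)

The orange cube started near (2.6, 2.1) and ended near (5.1, 2.4).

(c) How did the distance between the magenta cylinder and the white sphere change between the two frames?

-3.0

They were about 10.4 units apart before and 7.4 after — 3.0 units closer together.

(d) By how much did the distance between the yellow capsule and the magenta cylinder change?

-1.2

They were about 11.3 units apart before and 10.1 after — 1.2 units closer together.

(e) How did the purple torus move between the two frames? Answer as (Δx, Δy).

(0.9, -2.5)

The purple torus started near (2.0, 3.3) and ended near (2.9, 0.8).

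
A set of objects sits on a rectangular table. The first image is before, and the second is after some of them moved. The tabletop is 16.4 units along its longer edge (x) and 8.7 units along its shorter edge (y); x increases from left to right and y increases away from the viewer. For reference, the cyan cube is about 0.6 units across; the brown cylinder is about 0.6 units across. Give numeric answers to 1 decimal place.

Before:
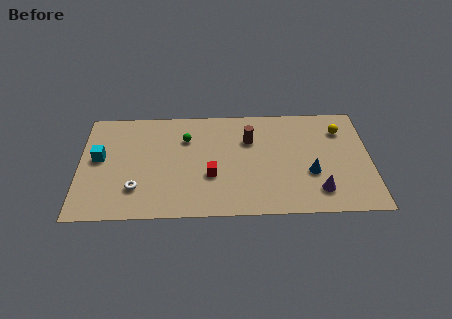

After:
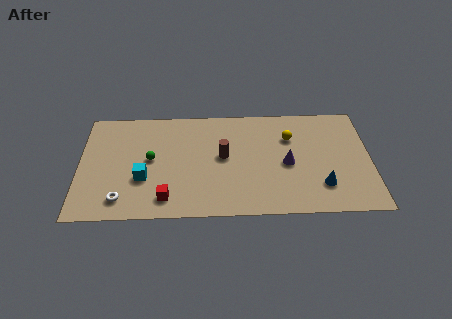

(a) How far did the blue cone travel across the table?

1.2

The blue cone was near (13.0, 3.2) before and (13.6, 2.2) after, so it travelled √(0.6² + 1.0²) ≈ 1.2 units.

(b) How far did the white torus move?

1.1

The white torus was near (3.2, 2.3) before and (2.4, 1.5) after, so it travelled √(0.8² + 0.8²) ≈ 1.1 units.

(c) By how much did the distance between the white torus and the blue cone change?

+1.4

The distance was about 9.8 in the first image and 11.2 in the second, so they moved 1.4 units further apart.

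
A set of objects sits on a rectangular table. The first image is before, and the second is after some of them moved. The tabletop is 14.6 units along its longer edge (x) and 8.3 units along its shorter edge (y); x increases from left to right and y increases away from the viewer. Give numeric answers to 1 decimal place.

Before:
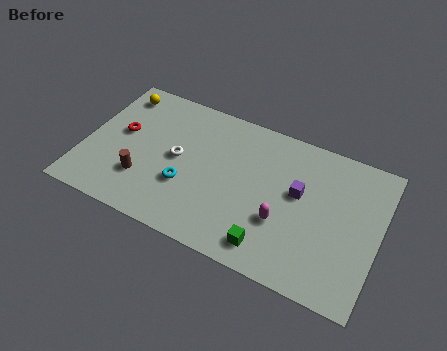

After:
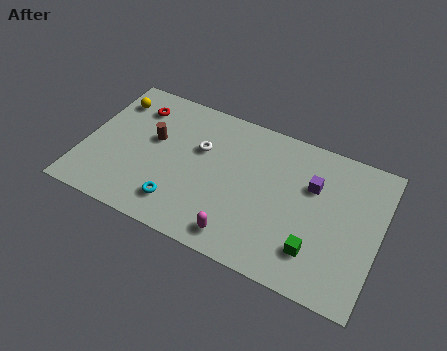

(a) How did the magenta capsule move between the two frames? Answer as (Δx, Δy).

(-1.9, -1.7)

From the two frames, the magenta capsule sits at roughly (10.0, 2.9) before and (8.1, 1.2) after.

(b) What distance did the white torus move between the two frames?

1.4

The white torus was near (4.6, 4.3) before and (5.6, 5.3) after, so it travelled √(1.0² + 1.0²) ≈ 1.4 units.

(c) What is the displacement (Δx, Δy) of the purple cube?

(0.6, 0.7)

The purple cube was at about (10.6, 4.8) and moved to about (11.2, 5.5).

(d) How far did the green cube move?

2.2

The green cube moved from about (9.6, 1.3) to (11.7, 2.0), a distance of √(2.1² + 0.7²) ≈ 2.2.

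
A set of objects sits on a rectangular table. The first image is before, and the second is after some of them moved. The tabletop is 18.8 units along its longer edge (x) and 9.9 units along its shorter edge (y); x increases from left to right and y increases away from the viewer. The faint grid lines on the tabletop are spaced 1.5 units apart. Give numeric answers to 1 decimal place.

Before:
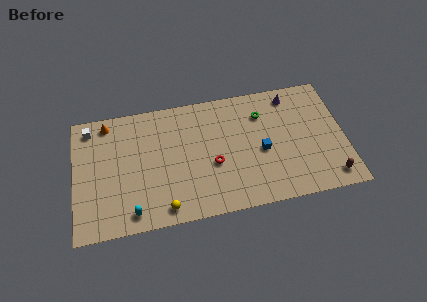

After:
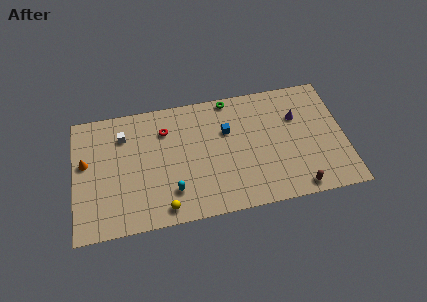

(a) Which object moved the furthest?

the red torus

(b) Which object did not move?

the yellow sphere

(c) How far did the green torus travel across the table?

2.8

The green torus moved from about (13.2, 7.4) to (11.0, 9.1), a distance of √(2.2² + 1.7²) ≈ 2.8.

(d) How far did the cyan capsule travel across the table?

3.0

From (3.9, 1.3) to (6.7, 2.4), the cyan capsule covered √(2.8² + 1.1²) ≈ 3.0 units.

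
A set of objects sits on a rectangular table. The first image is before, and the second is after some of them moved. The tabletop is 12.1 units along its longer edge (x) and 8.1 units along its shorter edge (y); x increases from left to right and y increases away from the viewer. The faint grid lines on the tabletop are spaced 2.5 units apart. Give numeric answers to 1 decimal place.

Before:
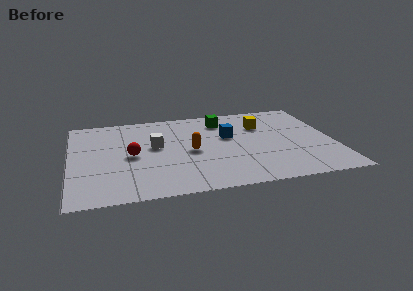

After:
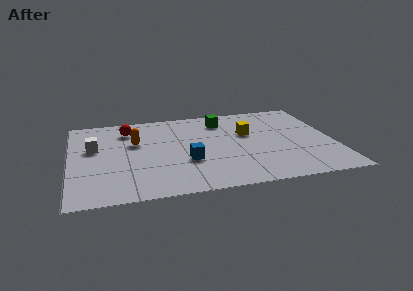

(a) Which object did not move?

the green cube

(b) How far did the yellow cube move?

1.0

The yellow cube was near (8.9, 5.7) before and (8.2, 5.0) after, so it travelled √(0.7² + 0.7²) ≈ 1.0 units.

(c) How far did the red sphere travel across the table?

2.5

The red sphere was near (2.8, 3.9) before and (2.7, 6.4) after, so it travelled √(0.1² + 2.5²) ≈ 2.5 units.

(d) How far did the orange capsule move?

2.8

From (5.5, 3.8) to (3.0, 5.1), the orange capsule covered √(2.5² + 1.3²) ≈ 2.8 units.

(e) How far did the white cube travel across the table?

2.8

From (3.9, 4.6) to (1.1, 4.9), the white cube covered √(2.8² + 0.3²) ≈ 2.8 units.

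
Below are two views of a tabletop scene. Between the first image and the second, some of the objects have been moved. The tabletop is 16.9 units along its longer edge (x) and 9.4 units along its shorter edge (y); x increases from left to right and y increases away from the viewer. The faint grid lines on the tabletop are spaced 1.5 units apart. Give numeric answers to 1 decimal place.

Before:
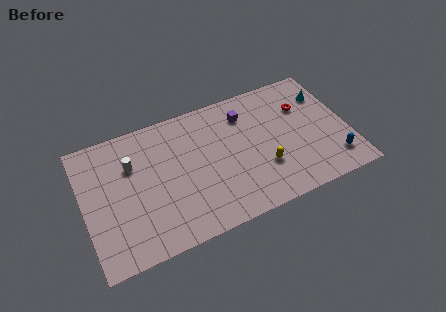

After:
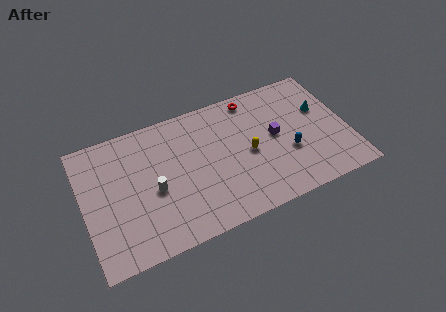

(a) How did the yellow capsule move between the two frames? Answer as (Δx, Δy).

(-0.8, 1.4)

From the two frames, the yellow capsule sits at roughly (11.3, 3.0) before and (10.5, 4.4) after.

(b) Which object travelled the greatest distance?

the red torus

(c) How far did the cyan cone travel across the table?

1.1

The cyan cone moved from about (15.8, 6.9) to (15.4, 5.9), a distance of √(0.4² + 1.0²) ≈ 1.1.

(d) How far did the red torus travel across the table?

3.6

From (14.3, 6.5) to (11.2, 8.3), the red torus covered √(3.1² + 1.8²) ≈ 3.6 units.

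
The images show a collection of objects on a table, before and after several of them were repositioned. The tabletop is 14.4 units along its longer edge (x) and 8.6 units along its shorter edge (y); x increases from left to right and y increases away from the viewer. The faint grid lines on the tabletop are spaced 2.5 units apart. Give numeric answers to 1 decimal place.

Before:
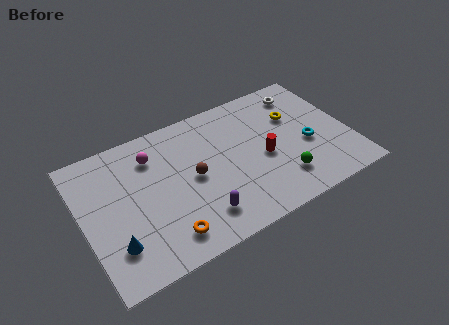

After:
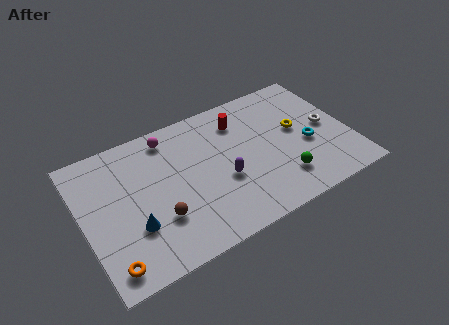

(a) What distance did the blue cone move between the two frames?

1.3

From (1.4, 2.2) to (2.5, 2.8), the blue cone covered √(1.1² + 0.6²) ≈ 1.3 units.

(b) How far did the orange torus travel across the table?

3.0

From (4.0, 1.5) to (1.0, 1.2), the orange torus covered √(3.0² + 0.3²) ≈ 3.0 units.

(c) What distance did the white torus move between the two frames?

2.9

The white torus was near (12.4, 7.1) before and (13.3, 4.3) after, so it travelled √(0.9² + 2.8²) ≈ 2.9 units.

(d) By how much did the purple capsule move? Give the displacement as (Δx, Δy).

(1.5, 1.6)

From the two frames, the purple capsule sits at roughly (5.9, 1.8) before and (7.4, 3.4) after.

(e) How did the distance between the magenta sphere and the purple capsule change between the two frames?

-0.5

Before: roughly 5.2 units apart; after: 4.7. That's 0.5 units closer together.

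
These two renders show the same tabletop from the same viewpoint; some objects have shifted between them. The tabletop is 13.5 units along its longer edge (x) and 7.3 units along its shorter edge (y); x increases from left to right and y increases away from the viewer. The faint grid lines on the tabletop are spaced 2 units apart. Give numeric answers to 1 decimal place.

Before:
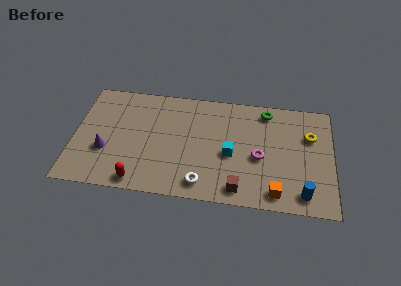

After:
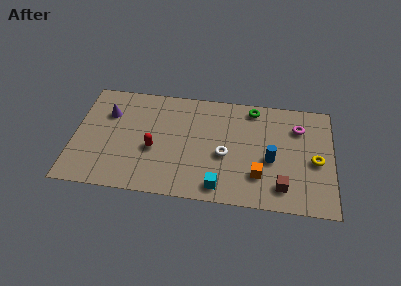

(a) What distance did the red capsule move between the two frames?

2.3

From (3.5, 0.8) to (4.2, 3.0), the red capsule covered √(0.7² + 2.2²) ≈ 2.3 units.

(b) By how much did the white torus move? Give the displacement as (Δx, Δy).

(1.1, 2.0)

The white torus was at about (6.8, 1.1) and moved to about (7.9, 3.1).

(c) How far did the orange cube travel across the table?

1.3

The orange cube moved from about (10.6, 1.0) to (9.7, 2.0), a distance of √(0.9² + 1.0²) ≈ 1.3.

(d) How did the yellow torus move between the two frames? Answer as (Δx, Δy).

(0.3, -1.6)

The yellow torus was at about (12.3, 4.9) and moved to about (12.6, 3.3).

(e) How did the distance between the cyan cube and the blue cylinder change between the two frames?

-1.0

They were about 4.3 units apart before and 3.3 after — 1.0 units closer together.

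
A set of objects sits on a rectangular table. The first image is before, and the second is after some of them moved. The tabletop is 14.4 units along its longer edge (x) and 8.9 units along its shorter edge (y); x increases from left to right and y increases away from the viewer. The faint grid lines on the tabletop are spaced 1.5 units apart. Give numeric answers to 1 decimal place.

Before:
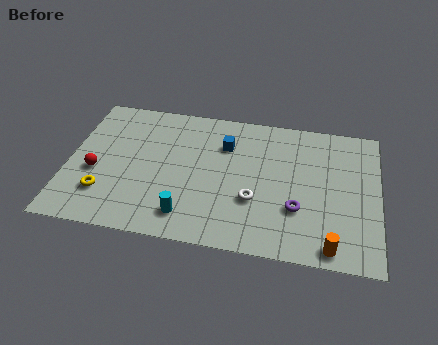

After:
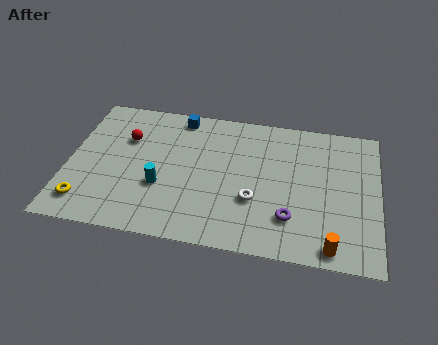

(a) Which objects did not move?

the white torus and the orange cylinder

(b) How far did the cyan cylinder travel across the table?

2.1

The cyan cylinder moved from about (5.7, 1.6) to (4.4, 3.2), a distance of √(1.3² + 1.6²) ≈ 2.1.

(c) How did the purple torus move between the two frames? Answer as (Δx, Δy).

(-0.3, -0.6)

The purple torus started near (10.7, 2.9) and ended near (10.4, 2.3).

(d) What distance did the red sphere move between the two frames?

2.7

From (1.3, 3.6) to (2.6, 6.0), the red sphere covered √(1.3² + 2.4²) ≈ 2.7 units.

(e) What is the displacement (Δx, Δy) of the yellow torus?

(-0.8, -0.7)

From the two frames, the yellow torus sits at roughly (1.8, 2.3) before and (1.0, 1.6) after.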